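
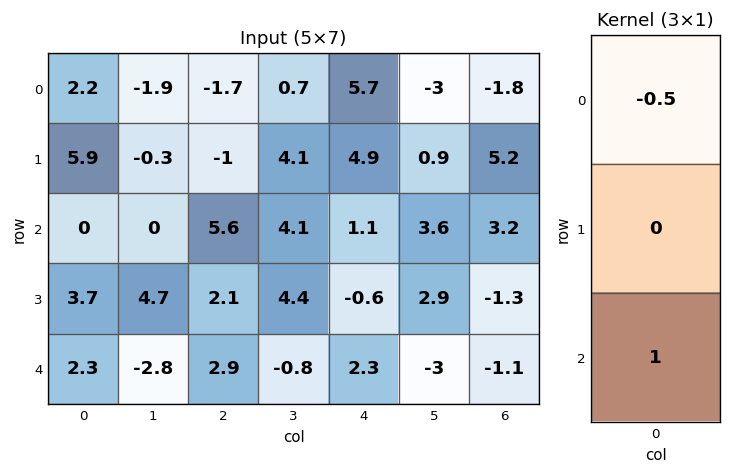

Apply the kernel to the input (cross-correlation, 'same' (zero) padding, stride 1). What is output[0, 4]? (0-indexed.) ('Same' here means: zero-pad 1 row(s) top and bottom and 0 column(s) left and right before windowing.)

4.9

The receptive field on the zero-padded input at this output position is [0 / 5.7 / 4.9]. Elementwise product with the kernel and sum: 0·-0.5 + 4.9·1.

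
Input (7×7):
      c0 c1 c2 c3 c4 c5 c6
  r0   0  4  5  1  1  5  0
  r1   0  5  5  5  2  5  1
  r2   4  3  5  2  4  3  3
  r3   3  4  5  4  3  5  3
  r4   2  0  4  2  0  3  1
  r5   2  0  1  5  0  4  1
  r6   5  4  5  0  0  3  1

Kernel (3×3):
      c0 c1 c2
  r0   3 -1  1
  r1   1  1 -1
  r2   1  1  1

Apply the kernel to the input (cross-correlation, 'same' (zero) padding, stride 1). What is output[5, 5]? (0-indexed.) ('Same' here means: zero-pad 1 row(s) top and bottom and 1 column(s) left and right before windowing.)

5

The receptive field on the zero-padded input at this output position is [0 3 1 / 0 4 1 / 0 3 1]. Elementwise product with the kernel and sum: 0·3 + 3·-1 + 1·1 + 0·1 + 4·1 + 1·-1 + 0·1 + 3·1 + 1·1.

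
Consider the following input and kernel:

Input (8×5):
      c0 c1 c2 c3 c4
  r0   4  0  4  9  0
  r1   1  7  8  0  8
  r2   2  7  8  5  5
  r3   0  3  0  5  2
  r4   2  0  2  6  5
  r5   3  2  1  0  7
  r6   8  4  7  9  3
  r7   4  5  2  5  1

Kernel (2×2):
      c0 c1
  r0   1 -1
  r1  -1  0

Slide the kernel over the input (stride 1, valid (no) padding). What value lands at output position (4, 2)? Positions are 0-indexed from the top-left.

The receptive field on the input at this output position is [2 6 / 1 0]. Elementwise product with the kernel and sum: 2·1 + 6·-1 + 1·-1.

-5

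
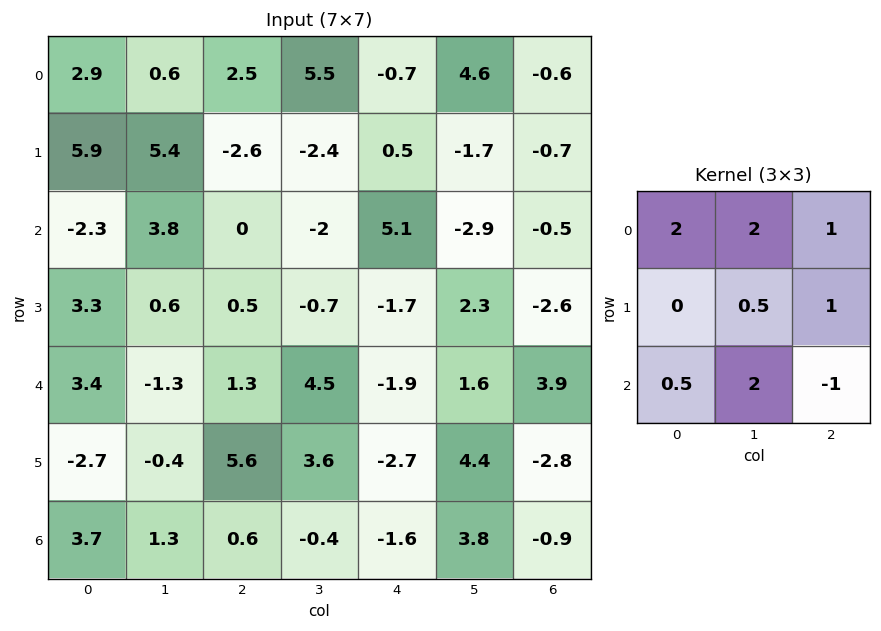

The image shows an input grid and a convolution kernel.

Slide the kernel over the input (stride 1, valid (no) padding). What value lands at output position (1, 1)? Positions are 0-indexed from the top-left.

3.2

The receptive field on the input at this output position is [5.4 -2.6 -2.4 / 3.8 0 -2 / 0.6 0.5 -0.7]. Elementwise product with the kernel and sum: 5.4·2 + -2.6·2 + -2.4·1 + 0·0.5 + -2·1 + 0.6·0.5 + 0.5·2 + -0.7·-1.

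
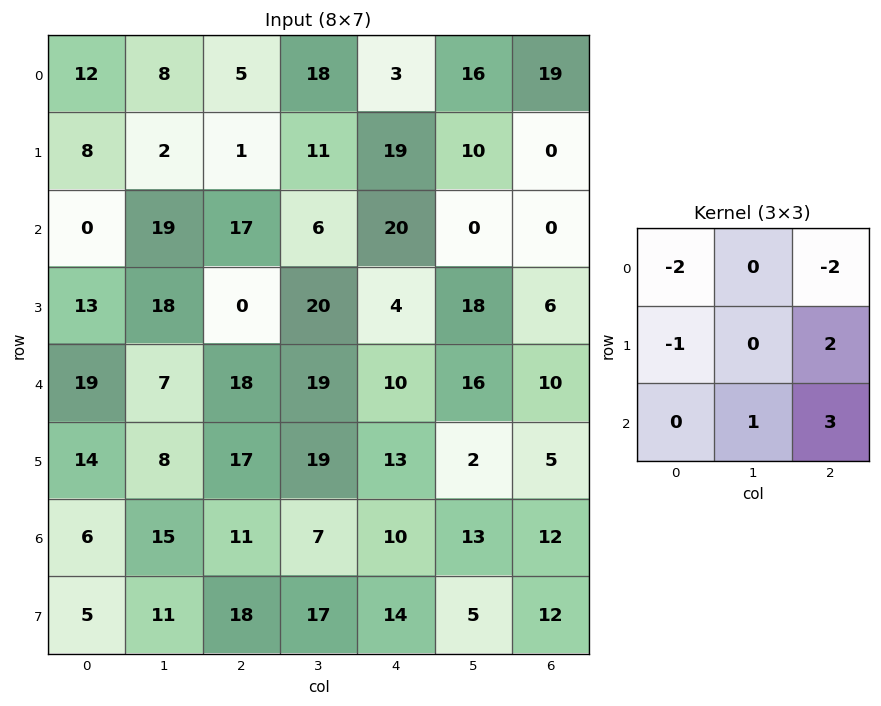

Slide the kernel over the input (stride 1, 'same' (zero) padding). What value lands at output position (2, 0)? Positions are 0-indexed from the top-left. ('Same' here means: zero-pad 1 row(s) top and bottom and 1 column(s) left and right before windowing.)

101

The receptive field on the zero-padded input at this output position is [0 8 2 / 0 0 19 / 0 13 18]. Elementwise product with the kernel and sum: 0·-2 + 2·-2 + 0·-1 + 19·2 + 13·1 + 18·3.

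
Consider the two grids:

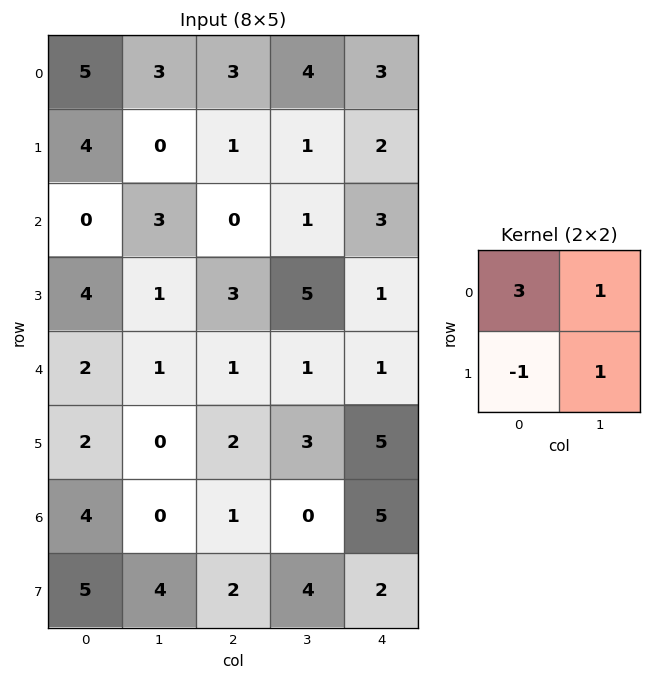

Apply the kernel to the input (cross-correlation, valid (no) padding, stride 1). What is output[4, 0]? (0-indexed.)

The receptive field on the input at this output position is [2 1 / 2 0]. Elementwise product with the kernel and sum: 2·3 + 1·1 + 2·-1 + 0·1.

5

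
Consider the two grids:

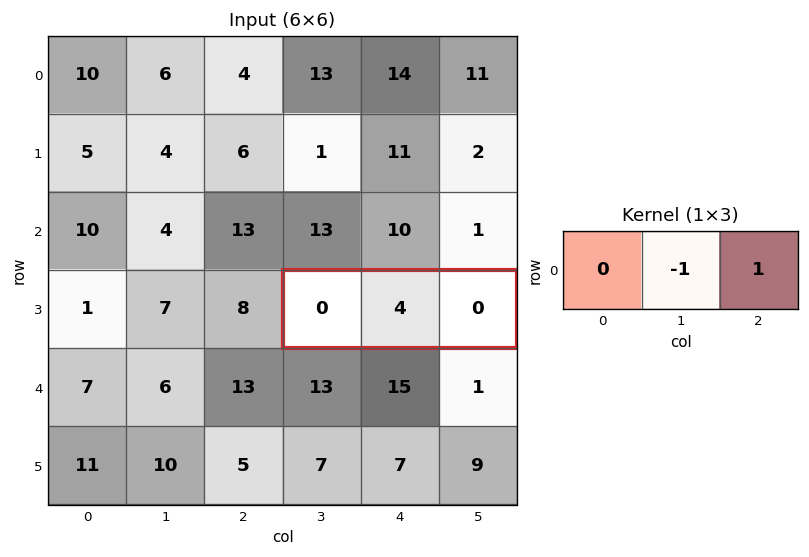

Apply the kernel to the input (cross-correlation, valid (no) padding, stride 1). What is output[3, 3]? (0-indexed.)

The receptive field on the input at this output position is [0 4 0]. Elementwise product with the kernel and sum: 4·-1 + 0·1.

-4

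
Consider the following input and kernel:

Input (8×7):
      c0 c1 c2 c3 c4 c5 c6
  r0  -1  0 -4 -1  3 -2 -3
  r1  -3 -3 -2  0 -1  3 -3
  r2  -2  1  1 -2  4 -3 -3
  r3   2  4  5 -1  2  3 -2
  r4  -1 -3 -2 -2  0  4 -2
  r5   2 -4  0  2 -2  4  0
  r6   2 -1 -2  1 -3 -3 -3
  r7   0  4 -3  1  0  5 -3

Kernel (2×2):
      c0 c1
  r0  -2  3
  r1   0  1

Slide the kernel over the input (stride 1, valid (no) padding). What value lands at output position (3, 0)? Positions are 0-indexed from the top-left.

5

The receptive field on the input at this output position is [2 4 / -1 -3]. Elementwise product with the kernel and sum: 2·-2 + 4·3 + -3·1.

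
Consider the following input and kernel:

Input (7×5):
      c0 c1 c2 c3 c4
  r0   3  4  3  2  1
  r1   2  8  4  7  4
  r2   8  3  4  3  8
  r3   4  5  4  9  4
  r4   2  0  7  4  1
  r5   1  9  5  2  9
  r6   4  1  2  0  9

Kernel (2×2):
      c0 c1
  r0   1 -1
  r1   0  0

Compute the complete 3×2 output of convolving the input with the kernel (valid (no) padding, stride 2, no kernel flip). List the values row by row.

Output[0,0]: The receptive field on the input at this output position is [3 4 / 2 8]. Elementwise product with the kernel and sum: 3·1 + 4·-1.
Output[0,1]: The receptive field on the input at this output position is [3 2 / 4 7]. Elementwise product with the kernel and sum: 3·1 + 2·-1.

-1 1
5 1
2 3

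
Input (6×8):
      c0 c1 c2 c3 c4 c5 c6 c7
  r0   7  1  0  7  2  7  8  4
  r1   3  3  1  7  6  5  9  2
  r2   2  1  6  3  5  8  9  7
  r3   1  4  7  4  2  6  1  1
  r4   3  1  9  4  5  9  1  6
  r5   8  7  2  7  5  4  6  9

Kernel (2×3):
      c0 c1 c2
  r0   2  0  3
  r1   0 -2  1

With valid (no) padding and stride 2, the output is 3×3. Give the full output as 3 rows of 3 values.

Output[0,0]: The receptive field on the input at this output position is [7 1 0 / 3 3 1]. Elementwise product with the kernel and sum: 7·2 + 0·3 + 3·-2 + 1·1.

9 -2 27
21 21 26
21 24 11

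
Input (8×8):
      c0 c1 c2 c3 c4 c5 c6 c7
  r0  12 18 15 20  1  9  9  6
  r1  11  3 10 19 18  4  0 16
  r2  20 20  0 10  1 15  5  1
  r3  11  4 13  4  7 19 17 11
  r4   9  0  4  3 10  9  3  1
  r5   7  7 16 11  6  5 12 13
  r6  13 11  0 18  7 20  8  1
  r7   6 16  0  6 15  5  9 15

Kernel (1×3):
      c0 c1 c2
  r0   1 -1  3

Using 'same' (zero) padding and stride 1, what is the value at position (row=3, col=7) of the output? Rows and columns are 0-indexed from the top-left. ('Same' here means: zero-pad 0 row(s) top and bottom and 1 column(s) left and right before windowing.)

The receptive field on the zero-padded input at this output position is [17 11 0]. Elementwise product with the kernel and sum: 17·1 + 11·-1 + 0·3.

6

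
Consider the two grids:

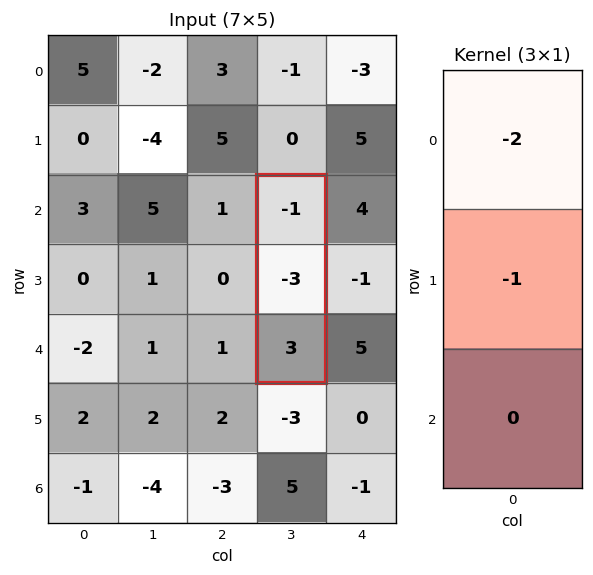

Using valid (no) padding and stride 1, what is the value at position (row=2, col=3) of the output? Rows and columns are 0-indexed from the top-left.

The receptive field on the input at this output position is [-1 / -3 / 3]. Elementwise product with the kernel and sum: -1·-2 + -3·-1.

5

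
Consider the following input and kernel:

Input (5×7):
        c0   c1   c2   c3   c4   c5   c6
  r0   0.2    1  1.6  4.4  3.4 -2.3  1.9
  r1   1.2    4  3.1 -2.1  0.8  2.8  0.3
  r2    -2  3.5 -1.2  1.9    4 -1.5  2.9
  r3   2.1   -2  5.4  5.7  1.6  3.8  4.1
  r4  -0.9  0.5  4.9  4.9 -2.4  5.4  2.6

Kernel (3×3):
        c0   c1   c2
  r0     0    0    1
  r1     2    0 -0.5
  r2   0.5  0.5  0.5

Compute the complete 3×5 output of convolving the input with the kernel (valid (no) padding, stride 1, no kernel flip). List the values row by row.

2.6 15.55 11.55 -5.7 6.05
2.45 8.5 2.75 12.9 11.6
2.55 0.2 17.7 11.95 6.85

Output[0,0]: The receptive field on the input at this output position is [0.2 1 1.6 / 1.2 4 3.1 / -2 3.5 -1.2]. Elementwise product with the kernel and sum: 1.6·1 + 1.2·2 + 3.1·-0.5 + -2·0.5 + 3.5·0.5 + -1.2·0.5.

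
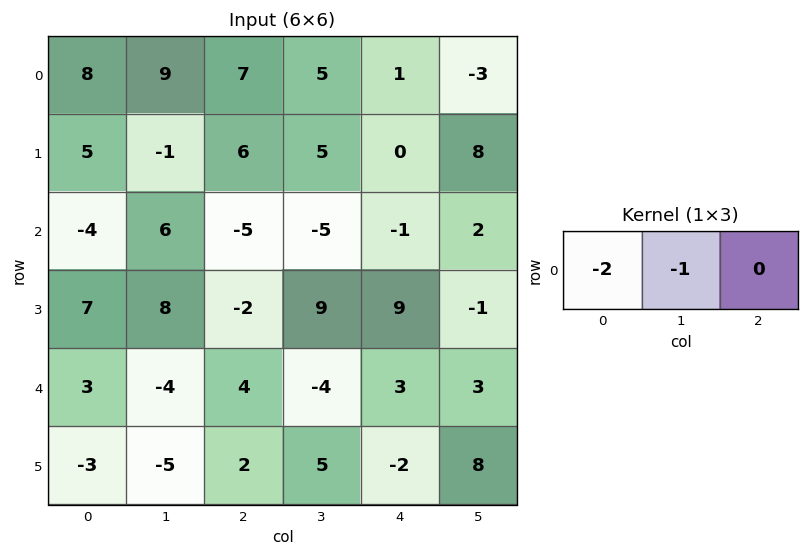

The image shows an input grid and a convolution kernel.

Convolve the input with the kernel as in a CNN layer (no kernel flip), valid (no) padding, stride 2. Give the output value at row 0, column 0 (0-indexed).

-25

The receptive field on the input at this output position is [8 9 7]. Elementwise product with the kernel and sum: 8·-2 + 9·-1.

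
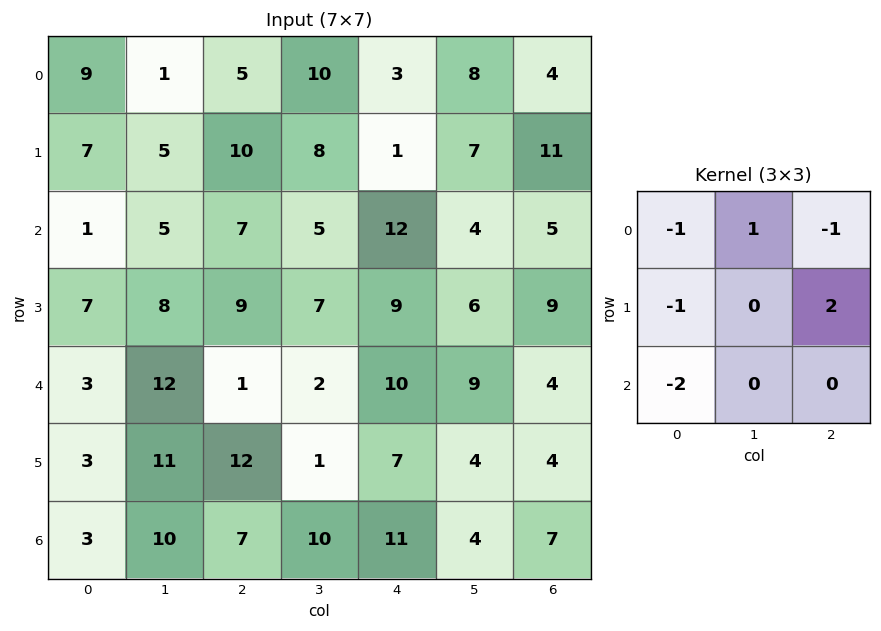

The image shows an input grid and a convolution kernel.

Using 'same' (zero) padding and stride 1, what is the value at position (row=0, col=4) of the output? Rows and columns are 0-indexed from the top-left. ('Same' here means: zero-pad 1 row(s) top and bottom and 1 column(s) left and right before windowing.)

-10

The receptive field on the zero-padded input at this output position is [0 0 0 / 10 3 8 / 8 1 7]. Elementwise product with the kernel and sum: 0·-1 + 0·1 + 0·-1 + 10·-1 + 8·2 + 8·-2.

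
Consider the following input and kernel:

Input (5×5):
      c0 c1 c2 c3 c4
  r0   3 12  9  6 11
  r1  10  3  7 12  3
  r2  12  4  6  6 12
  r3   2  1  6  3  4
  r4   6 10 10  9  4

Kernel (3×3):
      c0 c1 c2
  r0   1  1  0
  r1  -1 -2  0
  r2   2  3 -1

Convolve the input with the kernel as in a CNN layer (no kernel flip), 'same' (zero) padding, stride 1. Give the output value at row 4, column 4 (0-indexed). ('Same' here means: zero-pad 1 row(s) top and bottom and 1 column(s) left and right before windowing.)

-10

The receptive field on the zero-padded input at this output position is [3 4 0 / 9 4 0 / 0 0 0]. Elementwise product with the kernel and sum: 3·1 + 4·1 + 9·-1 + 4·-2 + 0·2 + 0·3 + 0·-1.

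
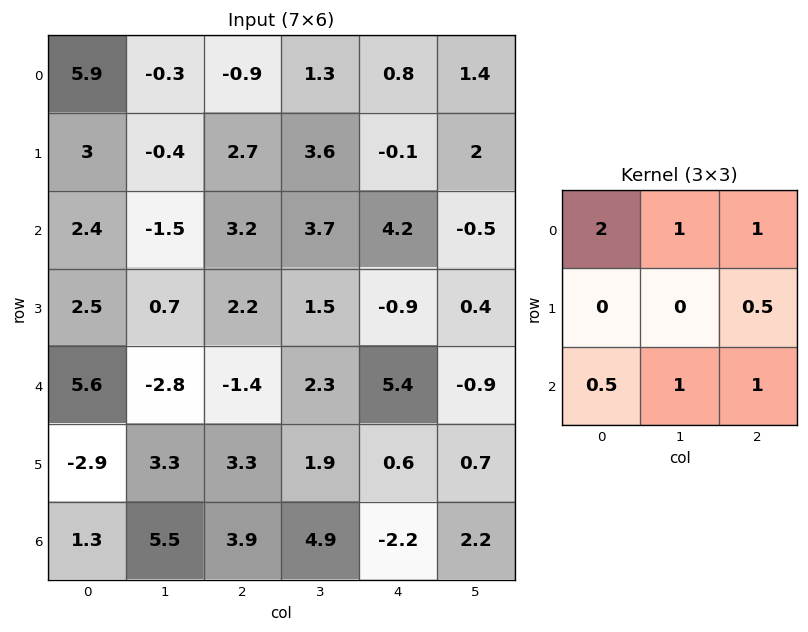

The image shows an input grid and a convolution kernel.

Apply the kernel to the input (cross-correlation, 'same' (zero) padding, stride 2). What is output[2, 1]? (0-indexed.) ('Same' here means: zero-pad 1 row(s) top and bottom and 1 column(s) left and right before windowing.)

The receptive field on the zero-padded input at this output position is [0.7 2.2 1.5 / -2.8 -1.4 2.3 / 3.3 3.3 1.9]. Elementwise product with the kernel and sum: 0.7·2 + 2.2·1 + 1.5·1 + 2.3·0.5 + 3.3·0.5 + 3.3·1 + 1.9·1.

13.1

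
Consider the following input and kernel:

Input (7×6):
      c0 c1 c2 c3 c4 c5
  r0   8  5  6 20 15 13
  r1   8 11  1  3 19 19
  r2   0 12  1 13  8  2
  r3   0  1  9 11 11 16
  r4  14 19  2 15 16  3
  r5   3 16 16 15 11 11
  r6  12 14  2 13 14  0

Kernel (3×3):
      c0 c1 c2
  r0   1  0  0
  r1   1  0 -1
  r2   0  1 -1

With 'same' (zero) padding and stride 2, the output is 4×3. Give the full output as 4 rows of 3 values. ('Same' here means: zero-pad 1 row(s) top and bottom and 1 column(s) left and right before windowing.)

Output[0,0]: The receptive field on the zero-padded input at this output position is [0 0 0 / 0 8 5 / 0 8 11]. Elementwise product with the kernel and sum: 0·1 + 0·1 + 5·-1 + 8·1 + 11·-1.

-8 -17 7
-13 8 9
-32 6 23
-14 17 28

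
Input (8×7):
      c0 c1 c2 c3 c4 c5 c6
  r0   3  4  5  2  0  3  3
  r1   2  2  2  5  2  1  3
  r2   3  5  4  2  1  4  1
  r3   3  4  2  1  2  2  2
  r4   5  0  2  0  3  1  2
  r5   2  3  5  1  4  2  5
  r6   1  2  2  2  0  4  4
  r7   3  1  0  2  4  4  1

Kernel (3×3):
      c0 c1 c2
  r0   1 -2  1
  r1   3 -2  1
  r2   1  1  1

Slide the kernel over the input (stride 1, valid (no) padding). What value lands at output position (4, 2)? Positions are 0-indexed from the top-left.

The receptive field on the input at this output position is [2 0 3 / 5 1 4 / 2 2 0]. Elementwise product with the kernel and sum: 2·1 + 0·-2 + 3·1 + 5·3 + 1·-2 + 4·1 + 2·1 + 2·1 + 0·1.

26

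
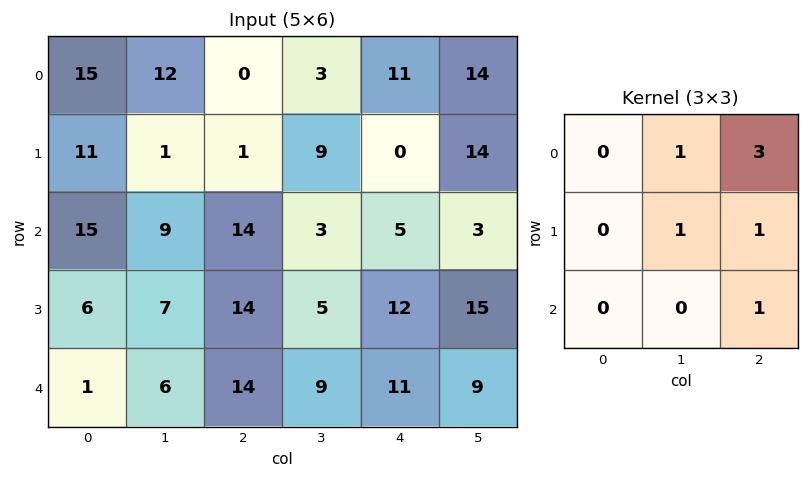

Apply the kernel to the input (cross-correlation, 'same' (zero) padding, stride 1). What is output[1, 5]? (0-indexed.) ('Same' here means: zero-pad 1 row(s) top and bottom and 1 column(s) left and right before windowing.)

The receptive field on the zero-padded input at this output position is [11 14 0 / 0 14 0 / 5 3 0]. Elementwise product with the kernel and sum: 14·1 + 0·3 + 14·1 + 0·1 + 0·1.

28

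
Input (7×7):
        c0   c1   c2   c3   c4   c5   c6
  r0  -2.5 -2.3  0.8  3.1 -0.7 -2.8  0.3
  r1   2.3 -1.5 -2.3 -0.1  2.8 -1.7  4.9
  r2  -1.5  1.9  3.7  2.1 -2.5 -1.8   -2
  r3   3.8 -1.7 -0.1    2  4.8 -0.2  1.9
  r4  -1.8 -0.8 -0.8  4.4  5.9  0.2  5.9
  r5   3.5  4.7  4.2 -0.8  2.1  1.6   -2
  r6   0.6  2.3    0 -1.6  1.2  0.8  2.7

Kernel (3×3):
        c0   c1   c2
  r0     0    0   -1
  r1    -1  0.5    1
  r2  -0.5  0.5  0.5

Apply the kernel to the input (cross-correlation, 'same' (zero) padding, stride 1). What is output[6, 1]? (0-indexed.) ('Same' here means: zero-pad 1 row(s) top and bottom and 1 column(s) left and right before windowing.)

-3.65

The receptive field on the zero-padded input at this output position is [3.5 4.7 4.2 / 0.6 2.3 0 / 0 0 0]. Elementwise product with the kernel and sum: 4.2·-1 + 0.6·-1 + 2.3·0.5 + 0·1 + 0·-0.5 + 0·0.5 + 0·0.5.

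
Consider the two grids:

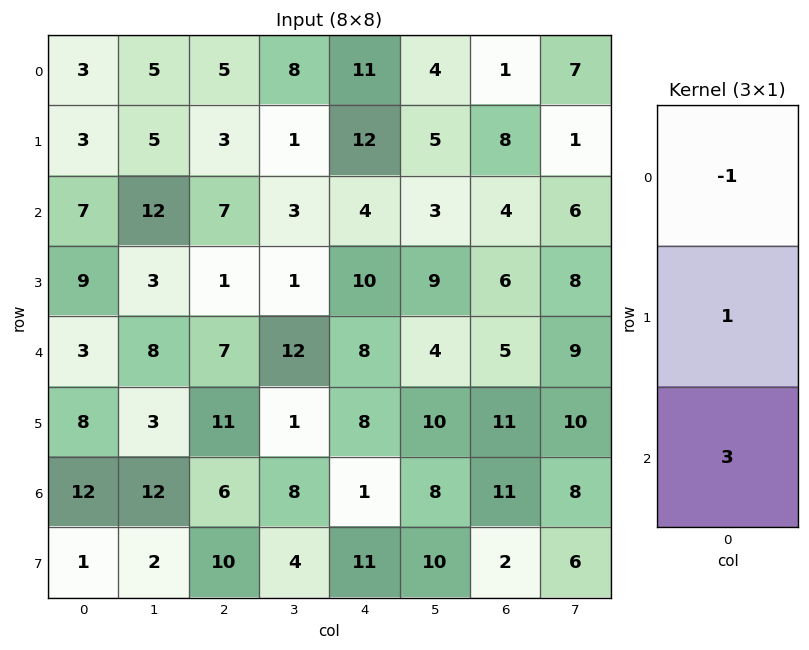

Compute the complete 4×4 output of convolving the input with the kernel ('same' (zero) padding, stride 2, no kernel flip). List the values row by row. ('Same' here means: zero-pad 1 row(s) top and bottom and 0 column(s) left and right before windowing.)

Output[0,0]: The receptive field on the zero-padded input at this output position is [0 / 3 / 3]. Elementwise product with the kernel and sum: 0·-1 + 3·1 + 3·3.
Output[0,1]: The receptive field on the zero-padded input at this output position is [0 / 5 / 3]. Elementwise product with the kernel and sum: 0·-1 + 5·1 + 3·3.

12 14 47 25
31 7 22 14
18 39 22 32
7 25 26 6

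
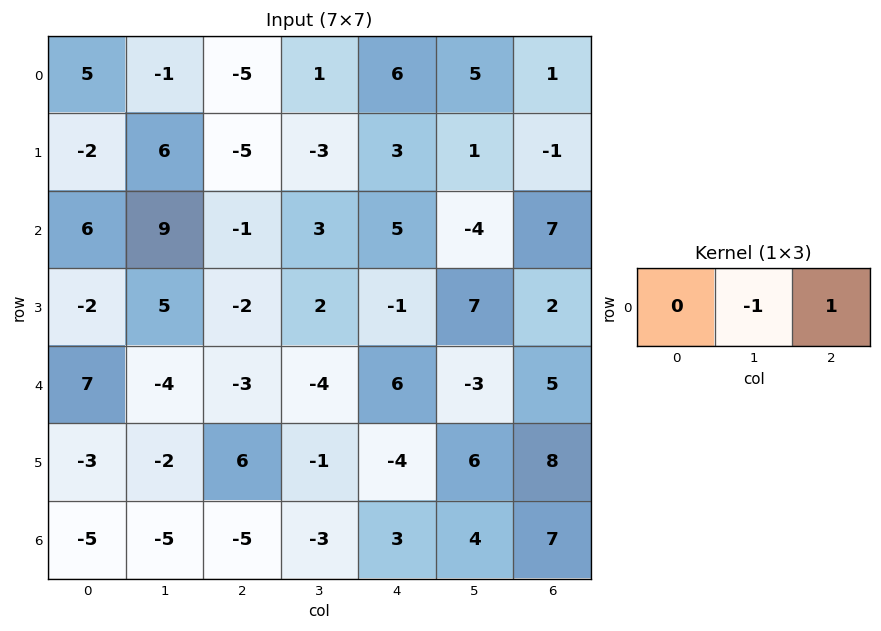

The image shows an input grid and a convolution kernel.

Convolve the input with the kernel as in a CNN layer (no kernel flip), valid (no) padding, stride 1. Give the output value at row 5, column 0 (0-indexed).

8

The receptive field on the input at this output position is [-3 -2 6]. Elementwise product with the kernel and sum: -2·-1 + 6·1.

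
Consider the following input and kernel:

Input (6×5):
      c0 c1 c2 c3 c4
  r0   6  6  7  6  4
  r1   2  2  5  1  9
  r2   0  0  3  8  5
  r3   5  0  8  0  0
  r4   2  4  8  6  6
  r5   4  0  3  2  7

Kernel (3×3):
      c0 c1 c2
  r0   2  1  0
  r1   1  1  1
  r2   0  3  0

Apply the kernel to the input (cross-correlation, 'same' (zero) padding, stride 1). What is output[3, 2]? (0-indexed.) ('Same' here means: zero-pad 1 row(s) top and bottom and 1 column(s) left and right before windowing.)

The receptive field on the zero-padded input at this output position is [0 3 8 / 0 8 0 / 4 8 6]. Elementwise product with the kernel and sum: 0·2 + 3·1 + 0·1 + 8·1 + 0·1 + 8·3.

35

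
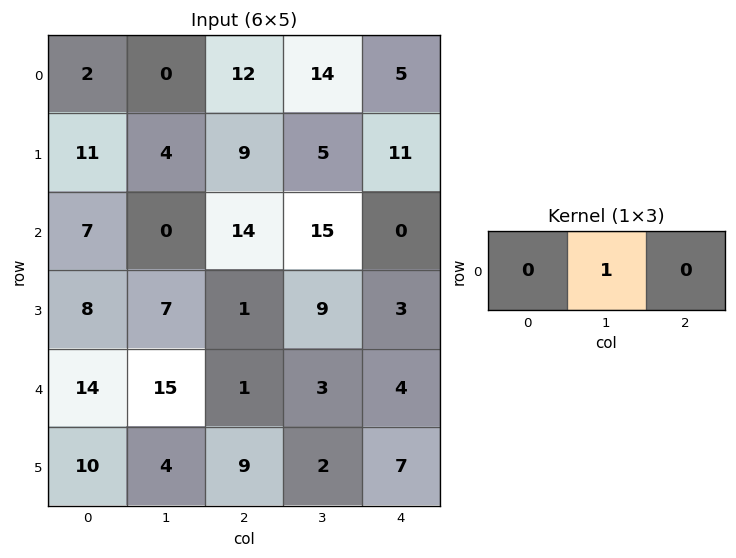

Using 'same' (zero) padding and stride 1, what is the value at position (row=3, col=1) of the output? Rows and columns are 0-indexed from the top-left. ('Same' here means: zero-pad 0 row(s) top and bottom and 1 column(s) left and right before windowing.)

The receptive field on the zero-padded input at this output position is [8 7 1]. Elementwise product with the kernel and sum: 7·1.

7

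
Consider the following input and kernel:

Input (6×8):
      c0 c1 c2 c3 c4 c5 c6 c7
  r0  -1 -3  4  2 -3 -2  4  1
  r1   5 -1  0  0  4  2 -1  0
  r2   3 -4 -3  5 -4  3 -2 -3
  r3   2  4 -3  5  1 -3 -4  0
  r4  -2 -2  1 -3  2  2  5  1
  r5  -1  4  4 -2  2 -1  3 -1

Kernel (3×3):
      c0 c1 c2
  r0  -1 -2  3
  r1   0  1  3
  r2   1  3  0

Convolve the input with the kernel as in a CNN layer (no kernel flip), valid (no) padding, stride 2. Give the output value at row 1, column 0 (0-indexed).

-17

The receptive field on the input at this output position is [3 -4 -3 / 2 4 -3 / -2 -2 1]. Elementwise product with the kernel and sum: 3·-1 + -4·-2 + -3·3 + 4·1 + -3·3 + -2·1 + -2·3.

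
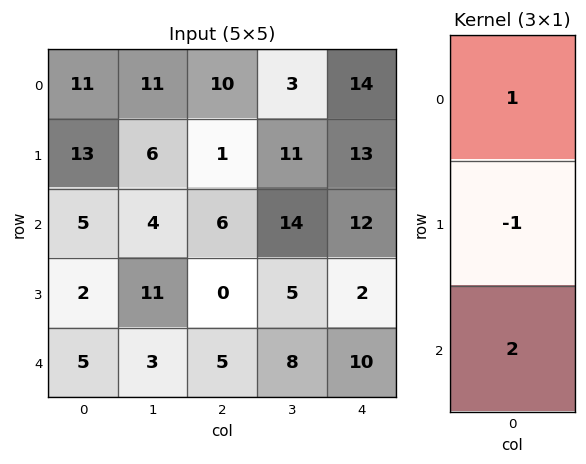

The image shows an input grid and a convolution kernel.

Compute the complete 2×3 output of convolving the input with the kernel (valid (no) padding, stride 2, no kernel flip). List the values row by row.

8 21 25
13 16 30

Output[0,0]: The receptive field on the input at this output position is [11 / 13 / 5]. Elementwise product with the kernel and sum: 11·1 + 13·-1 + 5·2.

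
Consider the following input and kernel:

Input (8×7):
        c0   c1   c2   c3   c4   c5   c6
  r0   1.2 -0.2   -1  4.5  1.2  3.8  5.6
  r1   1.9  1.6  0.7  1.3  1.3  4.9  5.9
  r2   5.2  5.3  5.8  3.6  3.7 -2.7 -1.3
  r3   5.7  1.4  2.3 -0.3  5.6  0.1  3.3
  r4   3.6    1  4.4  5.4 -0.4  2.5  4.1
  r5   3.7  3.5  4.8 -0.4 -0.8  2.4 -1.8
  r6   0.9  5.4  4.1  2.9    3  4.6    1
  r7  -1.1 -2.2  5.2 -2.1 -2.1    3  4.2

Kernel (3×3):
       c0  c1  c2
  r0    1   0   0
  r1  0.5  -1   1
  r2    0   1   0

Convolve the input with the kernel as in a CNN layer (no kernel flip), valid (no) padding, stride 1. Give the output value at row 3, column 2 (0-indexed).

-1.7

The receptive field on the input at this output position is [2.3 -0.3 5.6 / 4.4 5.4 -0.4 / 4.8 -0.4 -0.8]. Elementwise product with the kernel and sum: 2.3·1 + 4.4·0.5 + 5.4·-1 + -0.4·1 + -0.4·1.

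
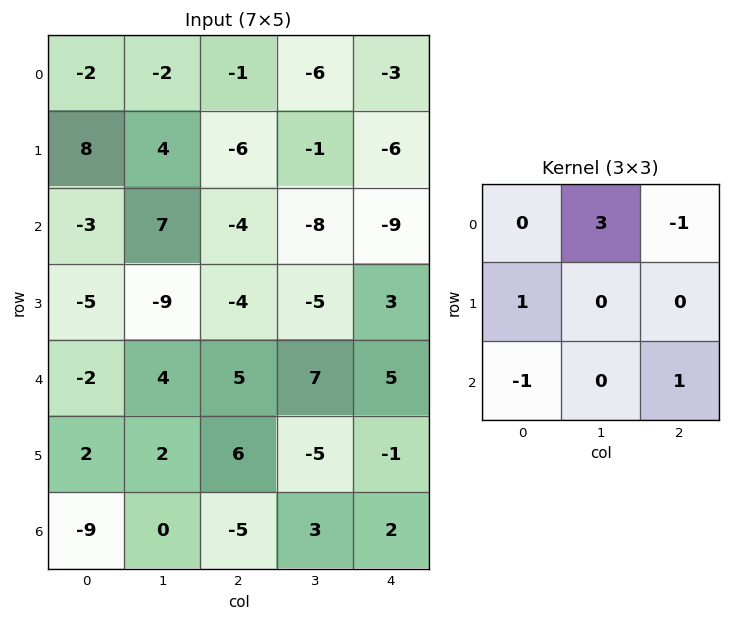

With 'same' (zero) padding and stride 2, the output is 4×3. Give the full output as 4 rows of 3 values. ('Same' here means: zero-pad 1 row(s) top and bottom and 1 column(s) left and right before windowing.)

4 -7 -5
11 -6 -21
-4 -10 21
4 23 0

Output[0,0]: The receptive field on the zero-padded input at this output position is [0 0 0 / 0 -2 -2 / 0 8 4]. Elementwise product with the kernel and sum: 0·3 + 0·-1 + 0·1 + 0·-1 + 4·1.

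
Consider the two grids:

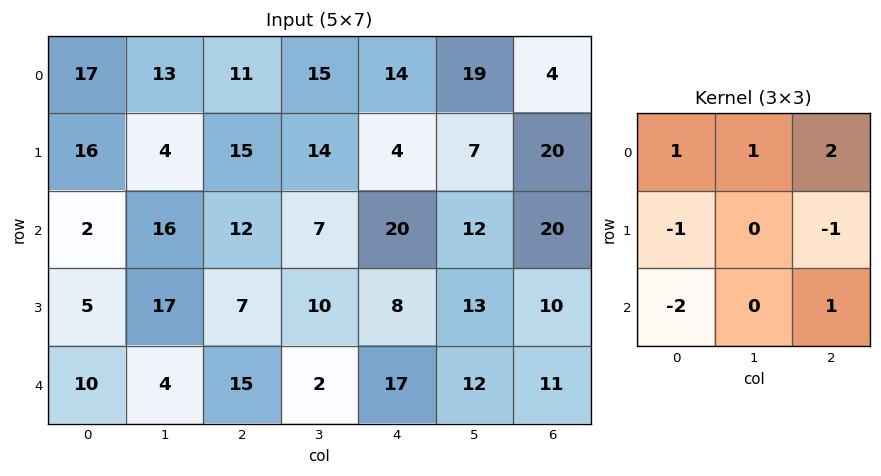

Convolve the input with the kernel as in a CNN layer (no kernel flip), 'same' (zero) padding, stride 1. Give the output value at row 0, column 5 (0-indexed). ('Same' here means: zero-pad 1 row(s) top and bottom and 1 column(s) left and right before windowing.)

The receptive field on the zero-padded input at this output position is [0 0 0 / 14 19 4 / 4 7 20]. Elementwise product with the kernel and sum: 0·1 + 0·1 + 0·2 + 14·-1 + 4·-1 + 4·-2 + 20·1.

-6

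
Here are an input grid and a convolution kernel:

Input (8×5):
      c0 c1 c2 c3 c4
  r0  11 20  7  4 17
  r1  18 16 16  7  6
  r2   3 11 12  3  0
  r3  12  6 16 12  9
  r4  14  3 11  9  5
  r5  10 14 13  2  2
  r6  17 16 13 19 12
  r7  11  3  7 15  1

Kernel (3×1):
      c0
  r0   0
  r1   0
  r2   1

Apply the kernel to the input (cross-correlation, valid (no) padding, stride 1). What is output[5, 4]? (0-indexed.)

The receptive field on the input at this output position is [2 / 12 / 1]. Elementwise product with the kernel and sum: 1·1.

1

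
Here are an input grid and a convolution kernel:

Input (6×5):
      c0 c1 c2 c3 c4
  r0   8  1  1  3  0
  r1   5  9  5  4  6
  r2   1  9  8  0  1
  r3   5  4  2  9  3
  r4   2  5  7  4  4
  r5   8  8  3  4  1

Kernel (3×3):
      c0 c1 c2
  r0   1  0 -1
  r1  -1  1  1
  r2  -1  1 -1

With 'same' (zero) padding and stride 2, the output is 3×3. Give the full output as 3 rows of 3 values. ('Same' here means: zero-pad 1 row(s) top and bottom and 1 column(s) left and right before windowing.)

Output[0,0]: The receptive field on the zero-padded input at this output position is [0 0 0 / 0 8 1 / 0 5 9]. Elementwise product with the kernel and sum: 0·1 + 0·-1 + 0·-1 + 8·1 + 1·1 + 0·-1 + 5·1 + 9·-1.

5 -5 -1
2 -7 -1
3 -8 6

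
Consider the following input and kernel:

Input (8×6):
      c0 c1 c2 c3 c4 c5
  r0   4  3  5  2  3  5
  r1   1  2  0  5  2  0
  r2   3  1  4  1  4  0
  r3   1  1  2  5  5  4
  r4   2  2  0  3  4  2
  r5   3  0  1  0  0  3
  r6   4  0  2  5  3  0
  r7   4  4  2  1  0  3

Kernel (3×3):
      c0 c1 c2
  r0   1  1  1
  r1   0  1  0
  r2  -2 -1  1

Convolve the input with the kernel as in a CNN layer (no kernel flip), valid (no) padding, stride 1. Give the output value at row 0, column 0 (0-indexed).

11

The receptive field on the input at this output position is [4 3 5 / 1 2 0 / 3 1 4]. Elementwise product with the kernel and sum: 4·1 + 3·1 + 5·1 + 2·1 + 3·-2 + 1·-1 + 4·1.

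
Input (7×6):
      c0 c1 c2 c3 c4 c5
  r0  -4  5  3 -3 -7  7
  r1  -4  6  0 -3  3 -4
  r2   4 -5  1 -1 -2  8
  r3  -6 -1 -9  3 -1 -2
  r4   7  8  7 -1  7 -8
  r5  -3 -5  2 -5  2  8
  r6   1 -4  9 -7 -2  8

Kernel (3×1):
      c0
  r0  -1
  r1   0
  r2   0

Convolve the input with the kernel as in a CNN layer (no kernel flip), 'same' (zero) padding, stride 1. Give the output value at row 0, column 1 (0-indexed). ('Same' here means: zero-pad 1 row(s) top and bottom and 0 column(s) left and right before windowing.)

The receptive field on the zero-padded input at this output position is [0 / 5 / 6]. Elementwise product with the kernel and sum: 0·-1.

0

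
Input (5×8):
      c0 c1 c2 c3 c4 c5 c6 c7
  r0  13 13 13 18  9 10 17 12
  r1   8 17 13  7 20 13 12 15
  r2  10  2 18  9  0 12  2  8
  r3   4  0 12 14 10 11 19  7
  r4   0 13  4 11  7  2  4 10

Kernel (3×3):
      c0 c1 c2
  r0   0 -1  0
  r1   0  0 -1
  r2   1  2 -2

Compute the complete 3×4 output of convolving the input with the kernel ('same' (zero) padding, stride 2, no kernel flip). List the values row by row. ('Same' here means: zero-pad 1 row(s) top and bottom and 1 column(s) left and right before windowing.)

Output[0,0]: The receptive field on the zero-padded input at this output position is [0 0 0 / 0 13 13 / 0 8 17]. Elementwise product with the kernel and sum: 0·-1 + 13·-1 + 0·1 + 8·2 + 17·-2.
Output[0,1]: The receptive field on the zero-padded input at this output position is [0 0 0 / 13 13 18 / 17 13 7]. Elementwise product with the kernel and sum: 0·-1 + 18·-1 + 17·1 + 13·2 + 7·-2.

-31 11 11 -5
-2 -26 -20 15
-17 -23 -12 -29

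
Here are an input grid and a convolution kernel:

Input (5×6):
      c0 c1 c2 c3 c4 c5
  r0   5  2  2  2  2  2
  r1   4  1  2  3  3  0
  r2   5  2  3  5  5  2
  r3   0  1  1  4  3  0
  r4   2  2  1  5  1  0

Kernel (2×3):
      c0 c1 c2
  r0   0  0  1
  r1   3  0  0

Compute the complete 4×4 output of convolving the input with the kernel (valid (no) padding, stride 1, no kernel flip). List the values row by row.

14 5 8 11
17 9 12 15
3 8 8 14
7 10 6 15

Output[0,0]: The receptive field on the input at this output position is [5 2 2 / 4 1 2]. Elementwise product with the kernel and sum: 2·1 + 4·3.
Output[0,1]: The receptive field on the input at this output position is [2 2 2 / 1 2 3]. Elementwise product with the kernel and sum: 2·1 + 1·3.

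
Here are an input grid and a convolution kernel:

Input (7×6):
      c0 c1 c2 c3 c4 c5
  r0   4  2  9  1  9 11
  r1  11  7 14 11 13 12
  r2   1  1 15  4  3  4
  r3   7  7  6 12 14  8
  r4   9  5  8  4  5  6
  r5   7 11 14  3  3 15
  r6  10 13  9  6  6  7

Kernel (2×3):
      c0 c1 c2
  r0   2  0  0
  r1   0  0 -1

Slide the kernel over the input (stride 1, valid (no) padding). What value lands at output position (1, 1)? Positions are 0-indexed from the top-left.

The receptive field on the input at this output position is [7 14 11 / 1 15 4]. Elementwise product with the kernel and sum: 7·2 + 4·-1.

10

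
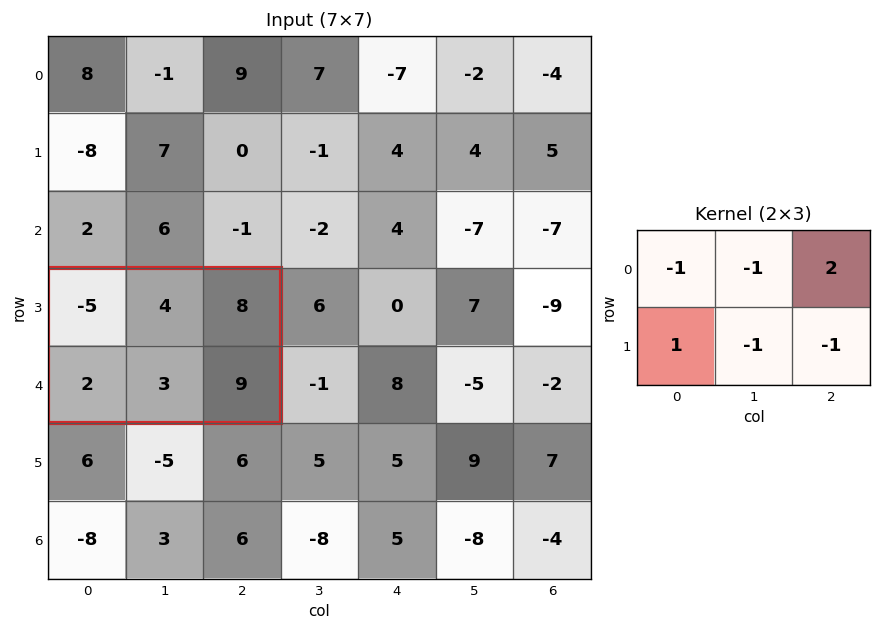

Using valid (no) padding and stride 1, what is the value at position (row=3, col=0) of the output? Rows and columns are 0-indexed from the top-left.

The receptive field on the input at this output position is [-5 4 8 / 2 3 9]. Elementwise product with the kernel and sum: -5·-1 + 4·-1 + 8·2 + 2·1 + 3·-1 + 9·-1.

7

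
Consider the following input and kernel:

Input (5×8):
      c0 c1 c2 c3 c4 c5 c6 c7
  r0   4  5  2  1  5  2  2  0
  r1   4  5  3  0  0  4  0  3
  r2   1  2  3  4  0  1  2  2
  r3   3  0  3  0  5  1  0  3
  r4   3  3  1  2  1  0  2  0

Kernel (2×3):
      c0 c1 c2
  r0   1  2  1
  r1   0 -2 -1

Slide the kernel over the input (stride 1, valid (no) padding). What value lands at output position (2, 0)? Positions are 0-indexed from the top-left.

5

The receptive field on the input at this output position is [1 2 3 / 3 0 3]. Elementwise product with the kernel and sum: 1·1 + 2·2 + 3·1 + 0·-2 + 3·-1.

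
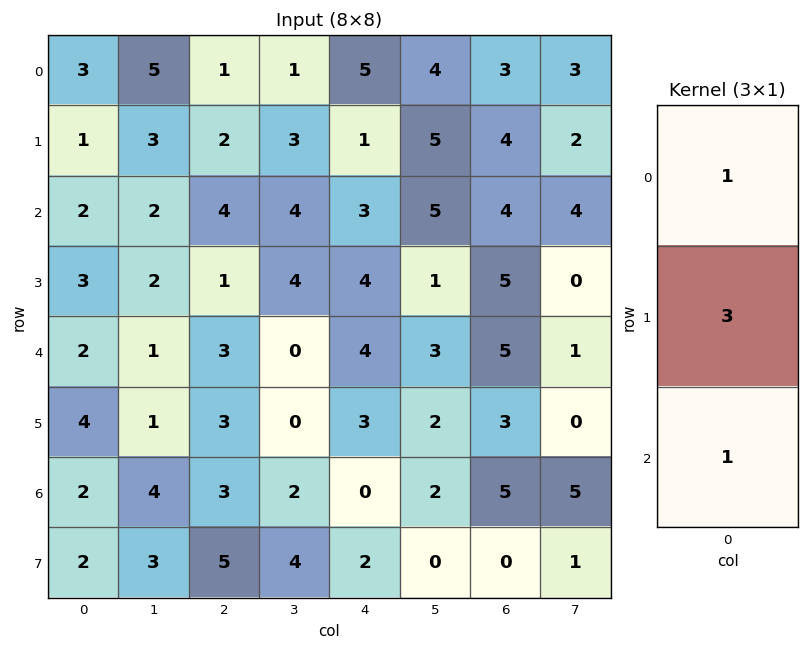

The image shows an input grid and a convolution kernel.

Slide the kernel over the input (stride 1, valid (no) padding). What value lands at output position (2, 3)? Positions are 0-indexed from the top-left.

The receptive field on the input at this output position is [4 / 4 / 0]. Elementwise product with the kernel and sum: 4·1 + 4·3 + 0·1.

16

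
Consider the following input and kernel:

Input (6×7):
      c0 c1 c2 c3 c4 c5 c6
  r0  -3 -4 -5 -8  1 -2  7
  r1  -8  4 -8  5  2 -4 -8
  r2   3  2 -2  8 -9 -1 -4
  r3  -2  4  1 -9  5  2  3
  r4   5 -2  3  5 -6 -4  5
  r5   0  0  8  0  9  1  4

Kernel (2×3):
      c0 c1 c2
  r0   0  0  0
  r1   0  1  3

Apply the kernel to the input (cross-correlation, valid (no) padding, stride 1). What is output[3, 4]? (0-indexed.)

11

The receptive field on the input at this output position is [5 2 3 / -6 -4 5]. Elementwise product with the kernel and sum: -4·1 + 5·3.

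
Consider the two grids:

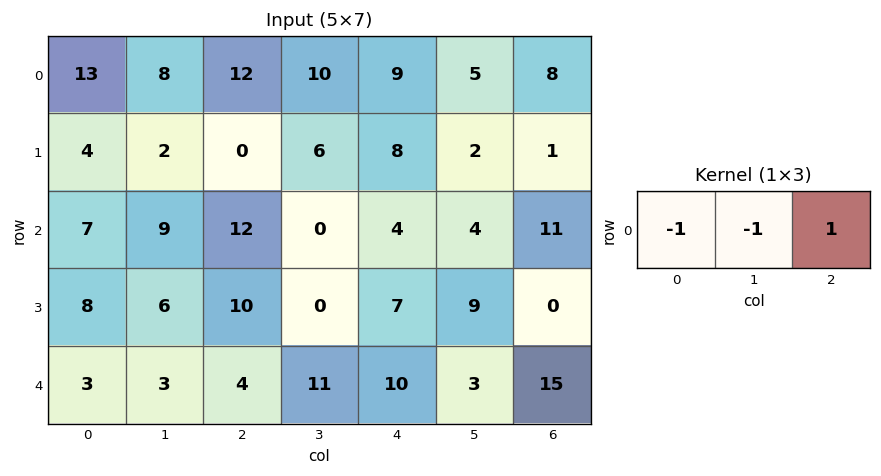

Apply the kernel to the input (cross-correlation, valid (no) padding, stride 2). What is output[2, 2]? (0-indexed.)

2

The receptive field on the input at this output position is [10 3 15]. Elementwise product with the kernel and sum: 10·-1 + 3·-1 + 15·1.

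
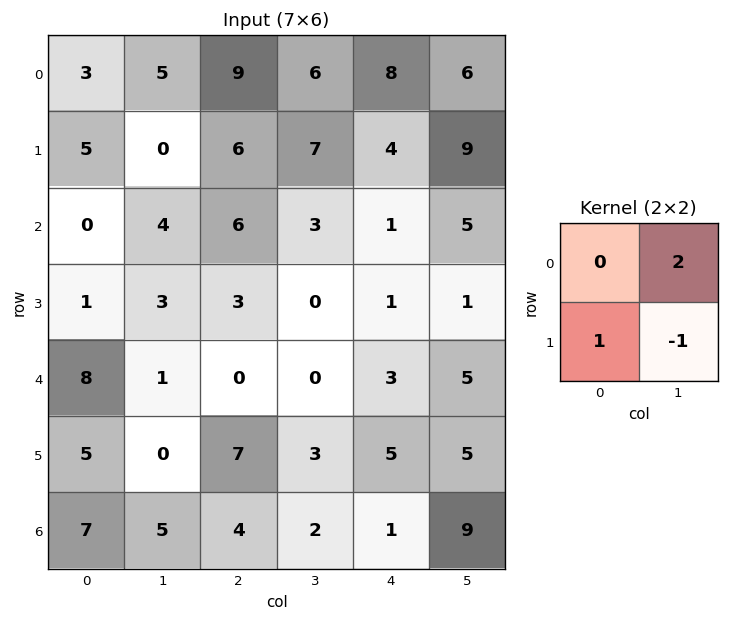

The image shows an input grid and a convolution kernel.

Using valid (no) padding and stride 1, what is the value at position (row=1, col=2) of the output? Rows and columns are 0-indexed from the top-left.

The receptive field on the input at this output position is [6 7 / 6 3]. Elementwise product with the kernel and sum: 7·2 + 6·1 + 3·-1.

17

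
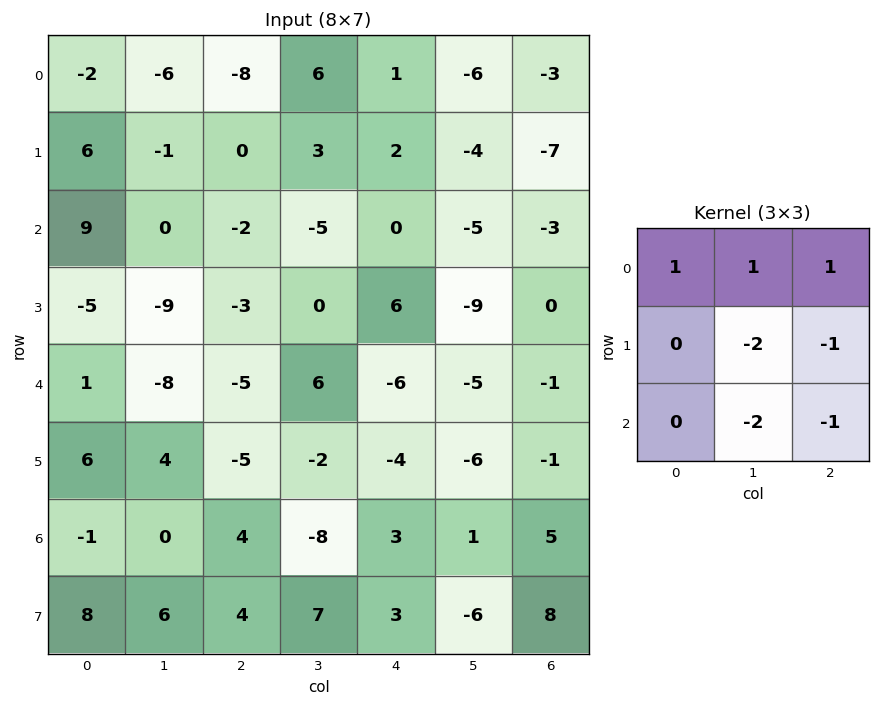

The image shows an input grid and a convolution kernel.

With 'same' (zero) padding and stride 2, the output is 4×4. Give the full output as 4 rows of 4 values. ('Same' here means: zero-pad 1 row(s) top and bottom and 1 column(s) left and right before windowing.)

Output[0,0]: The receptive field on the zero-padded input at this output position is [0 0 0 / 0 -2 -6 / 0 6 -1]. Elementwise product with the kernel and sum: 0·1 + 0·1 + 0·1 + -2·-2 + -6·-1 + 6·-2 + -1·-1.

-1 7 4 20
6 17 3 -5
-24 4 28 -5
-10 -18 -19 -33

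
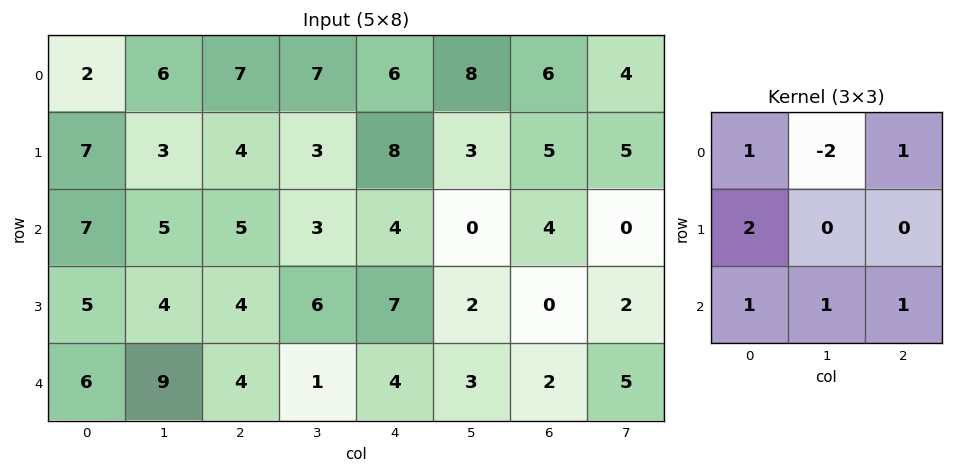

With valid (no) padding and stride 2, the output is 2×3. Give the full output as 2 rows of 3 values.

28 19 20
31 20 31

Output[0,0]: The receptive field on the input at this output position is [2 6 7 / 7 3 4 / 7 5 5]. Elementwise product with the kernel and sum: 2·1 + 6·-2 + 7·1 + 7·2 + 7·1 + 5·1 + 5·1.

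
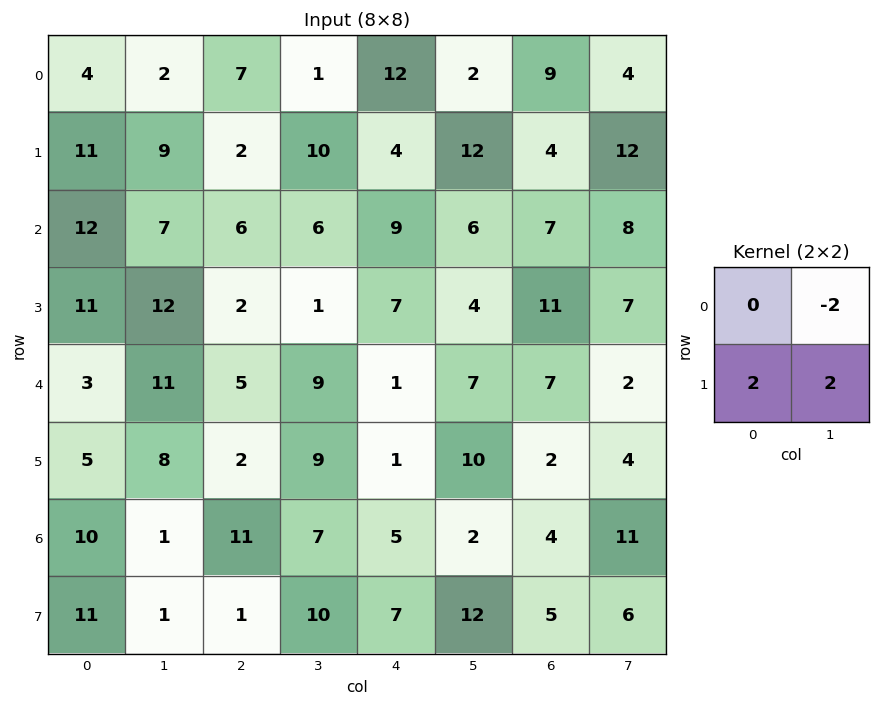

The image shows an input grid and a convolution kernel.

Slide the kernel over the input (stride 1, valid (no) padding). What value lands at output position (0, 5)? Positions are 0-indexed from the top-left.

The receptive field on the input at this output position is [2 9 / 12 4]. Elementwise product with the kernel and sum: 9·-2 + 12·2 + 4·2.

14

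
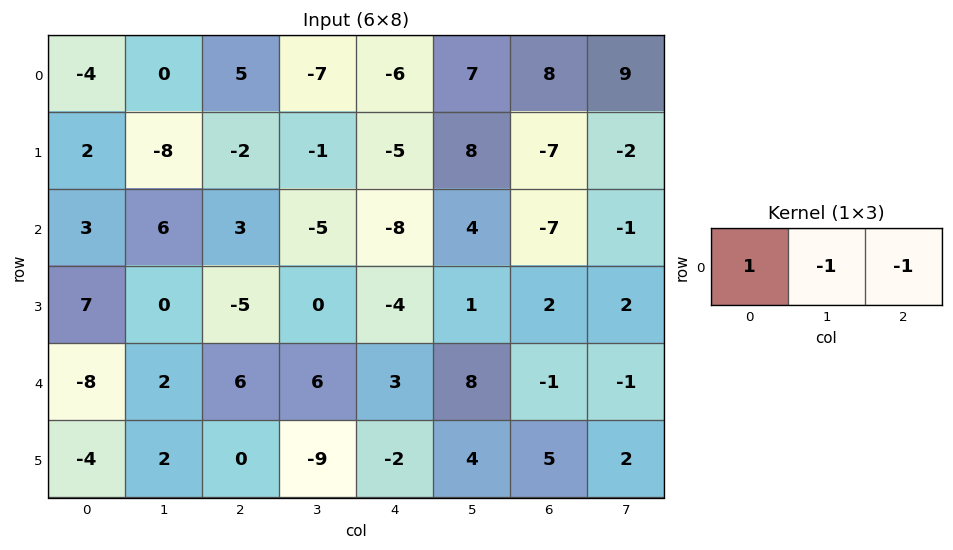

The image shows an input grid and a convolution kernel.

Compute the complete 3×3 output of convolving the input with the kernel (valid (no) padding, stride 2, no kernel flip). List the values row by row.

Output[0,0]: The receptive field on the input at this output position is [-4 0 5]. Elementwise product with the kernel and sum: -4·1 + 0·-1 + 5·-1.
Output[0,1]: The receptive field on the input at this output position is [5 -7 -6]. Elementwise product with the kernel and sum: 5·1 + -7·-1 + -6·-1.

-9 18 -21
-6 16 -5
-16 -3 -4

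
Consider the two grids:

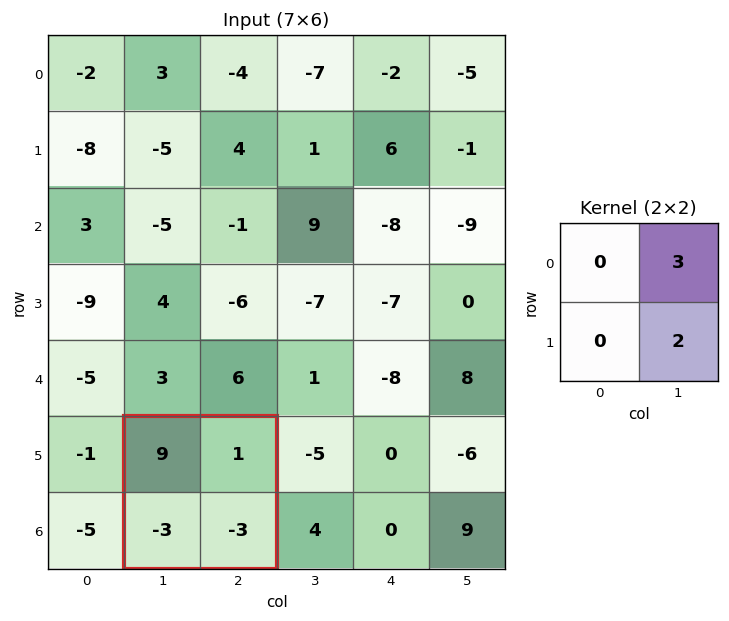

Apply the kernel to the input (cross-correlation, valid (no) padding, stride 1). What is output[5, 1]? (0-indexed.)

-3

The receptive field on the input at this output position is [9 1 / -3 -3]. Elementwise product with the kernel and sum: 1·3 + -3·2.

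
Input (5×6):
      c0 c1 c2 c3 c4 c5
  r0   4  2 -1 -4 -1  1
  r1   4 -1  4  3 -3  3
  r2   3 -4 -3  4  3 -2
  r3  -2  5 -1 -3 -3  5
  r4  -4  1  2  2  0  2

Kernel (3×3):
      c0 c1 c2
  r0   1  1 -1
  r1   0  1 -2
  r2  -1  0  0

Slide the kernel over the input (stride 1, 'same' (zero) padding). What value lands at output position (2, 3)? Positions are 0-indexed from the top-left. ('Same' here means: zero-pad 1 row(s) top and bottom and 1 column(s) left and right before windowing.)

9

The receptive field on the zero-padded input at this output position is [4 3 -3 / -3 4 3 / -1 -3 -3]. Elementwise product with the kernel and sum: 4·1 + 3·1 + -3·-1 + 4·1 + 3·-2 + -1·-1.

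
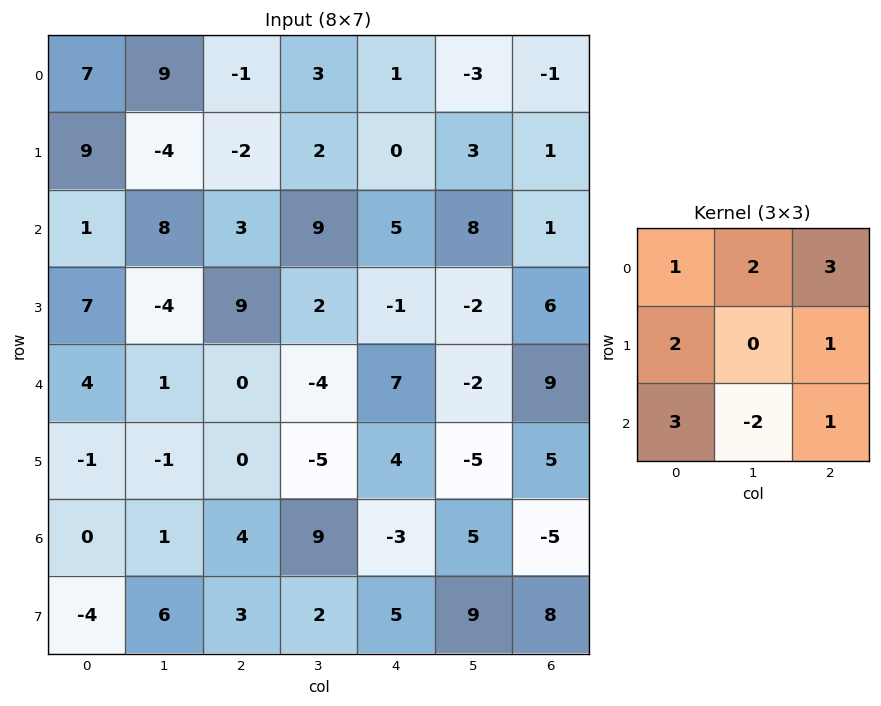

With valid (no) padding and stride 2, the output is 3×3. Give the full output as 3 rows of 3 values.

Output[0,0]: The receptive field on the input at this output position is [7 9 -1 / 9 -4 -2 / 1 8 3]. Elementwise product with the kernel and sum: 7·1 + 9·2 + -1·3 + 9·2 + -2·1 + 1·3 + 8·-2 + 3·1.
Output[0,1]: The receptive field on the input at this output position is [-1 3 1 / -2 2 0 / 3 9 5]. Elementwise product with the kernel and sum: -1·1 + 3·2 + 1·3 + -2·2 + 0·1 + 3·3 + 9·-2 + 5·1.

28 0 -7
59 68 62
6 8 19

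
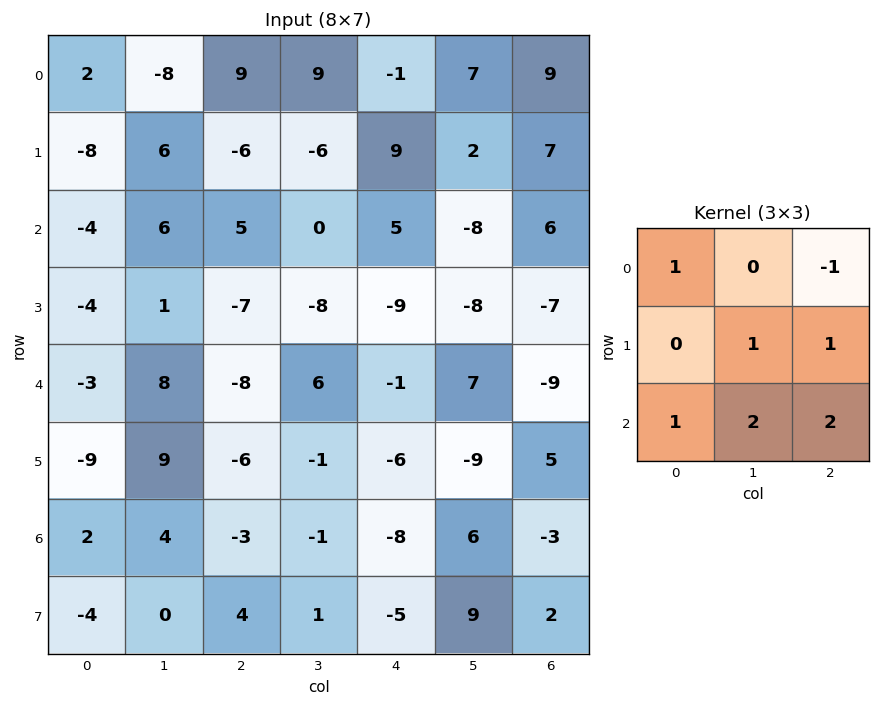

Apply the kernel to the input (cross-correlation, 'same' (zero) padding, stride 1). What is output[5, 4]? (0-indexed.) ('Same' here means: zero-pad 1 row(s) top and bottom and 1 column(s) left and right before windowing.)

-21

The receptive field on the zero-padded input at this output position is [6 -1 7 / -1 -6 -9 / -1 -8 6]. Elementwise product with the kernel and sum: 6·1 + 7·-1 + -6·1 + -9·1 + -1·1 + -8·2 + 6·2.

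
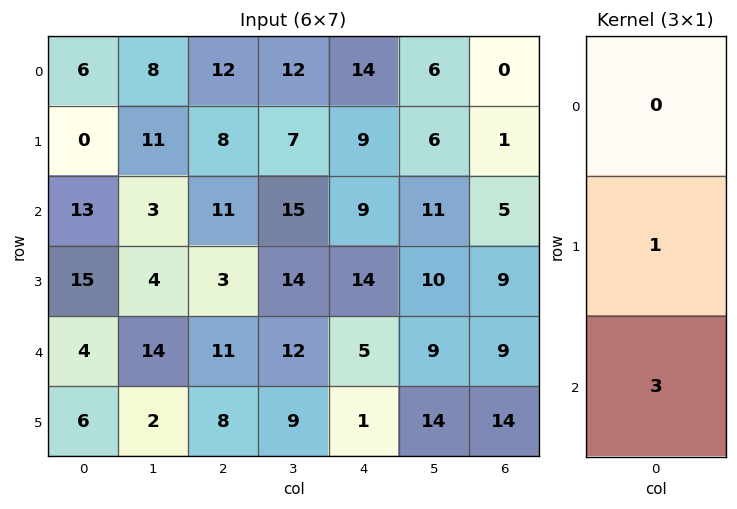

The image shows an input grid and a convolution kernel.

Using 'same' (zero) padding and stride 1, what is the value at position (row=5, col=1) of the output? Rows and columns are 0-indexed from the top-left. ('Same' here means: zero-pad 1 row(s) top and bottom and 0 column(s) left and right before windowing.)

The receptive field on the zero-padded input at this output position is [14 / 2 / 0]. Elementwise product with the kernel and sum: 2·1 + 0·3.

2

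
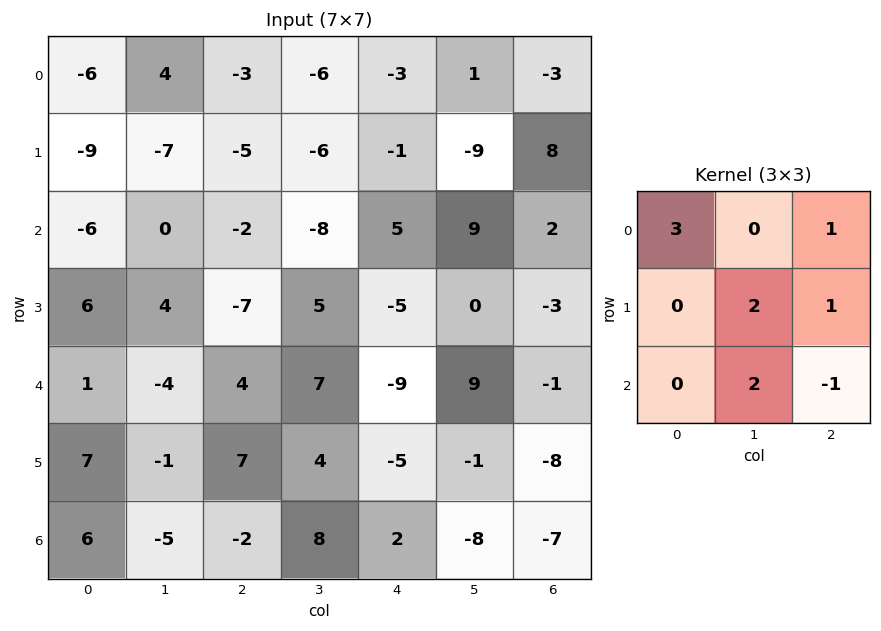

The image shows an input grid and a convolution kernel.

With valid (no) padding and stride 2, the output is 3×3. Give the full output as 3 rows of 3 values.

-38 -46 -6
-31 27 33
4 20 -47

Output[0,0]: The receptive field on the input at this output position is [-6 4 -3 / -9 -7 -5 / -6 0 -2]. Elementwise product with the kernel and sum: -6·3 + -3·1 + -7·2 + -5·1 + 0·2 + -2·-1.
Output[0,1]: The receptive field on the input at this output position is [-3 -6 -3 / -5 -6 -1 / -2 -8 5]. Elementwise product with the kernel and sum: -3·3 + -3·1 + -6·2 + -1·1 + -8·2 + 5·-1.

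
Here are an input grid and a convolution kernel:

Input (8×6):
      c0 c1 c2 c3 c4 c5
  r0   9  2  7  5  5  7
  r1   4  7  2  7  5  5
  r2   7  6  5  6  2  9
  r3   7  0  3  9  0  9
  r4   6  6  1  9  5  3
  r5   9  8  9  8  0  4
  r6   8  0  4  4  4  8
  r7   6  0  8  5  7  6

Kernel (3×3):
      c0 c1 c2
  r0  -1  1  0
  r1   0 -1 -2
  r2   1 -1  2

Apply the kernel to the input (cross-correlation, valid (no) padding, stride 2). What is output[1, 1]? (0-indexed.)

The receptive field on the input at this output position is [5 6 2 / 3 9 0 / 1 9 5]. Elementwise product with the kernel and sum: 5·-1 + 6·1 + 9·-1 + 0·-2 + 1·1 + 9·-1 + 5·2.

-6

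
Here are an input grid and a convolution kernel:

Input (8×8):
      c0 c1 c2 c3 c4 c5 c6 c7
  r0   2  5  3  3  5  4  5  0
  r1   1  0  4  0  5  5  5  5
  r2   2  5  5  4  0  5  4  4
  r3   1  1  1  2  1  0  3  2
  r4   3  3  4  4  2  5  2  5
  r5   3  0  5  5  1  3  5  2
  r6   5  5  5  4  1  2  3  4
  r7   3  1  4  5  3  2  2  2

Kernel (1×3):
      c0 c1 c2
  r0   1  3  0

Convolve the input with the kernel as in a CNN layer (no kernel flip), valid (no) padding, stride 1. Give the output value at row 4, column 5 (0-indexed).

11

The receptive field on the input at this output position is [5 2 5]. Elementwise product with the kernel and sum: 5·1 + 2·3.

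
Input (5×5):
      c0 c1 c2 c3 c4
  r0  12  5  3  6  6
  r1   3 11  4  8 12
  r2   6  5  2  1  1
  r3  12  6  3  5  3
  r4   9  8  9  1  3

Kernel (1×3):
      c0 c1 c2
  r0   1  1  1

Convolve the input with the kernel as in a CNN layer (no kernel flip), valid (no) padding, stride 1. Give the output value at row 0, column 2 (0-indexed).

15

The receptive field on the input at this output position is [3 6 6]. Elementwise product with the kernel and sum: 3·1 + 6·1 + 6·1.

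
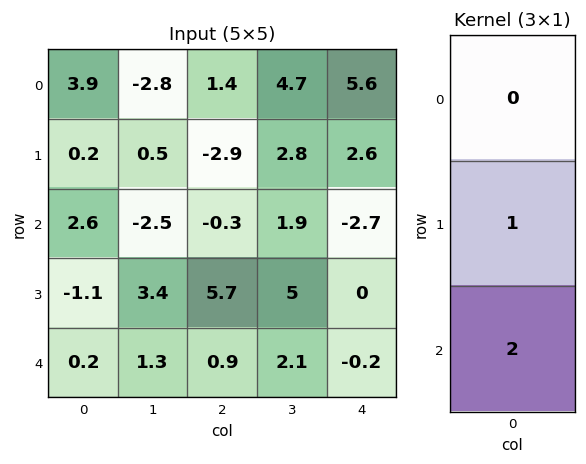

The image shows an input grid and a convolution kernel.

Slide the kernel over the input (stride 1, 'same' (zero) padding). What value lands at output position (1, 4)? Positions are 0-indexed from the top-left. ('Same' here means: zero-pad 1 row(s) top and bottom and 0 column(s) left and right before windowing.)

The receptive field on the zero-padded input at this output position is [5.6 / 2.6 / -2.7]. Elementwise product with the kernel and sum: 2.6·1 + -2.7·2.

-2.8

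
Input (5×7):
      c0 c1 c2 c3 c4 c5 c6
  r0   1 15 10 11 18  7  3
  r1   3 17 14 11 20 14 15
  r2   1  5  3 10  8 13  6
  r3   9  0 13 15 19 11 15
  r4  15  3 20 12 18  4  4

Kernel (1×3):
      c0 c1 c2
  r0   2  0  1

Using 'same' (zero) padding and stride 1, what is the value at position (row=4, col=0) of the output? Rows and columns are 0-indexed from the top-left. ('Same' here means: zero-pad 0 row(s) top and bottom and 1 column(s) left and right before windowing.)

3

The receptive field on the zero-padded input at this output position is [0 15 3]. Elementwise product with the kernel and sum: 0·2 + 3·1.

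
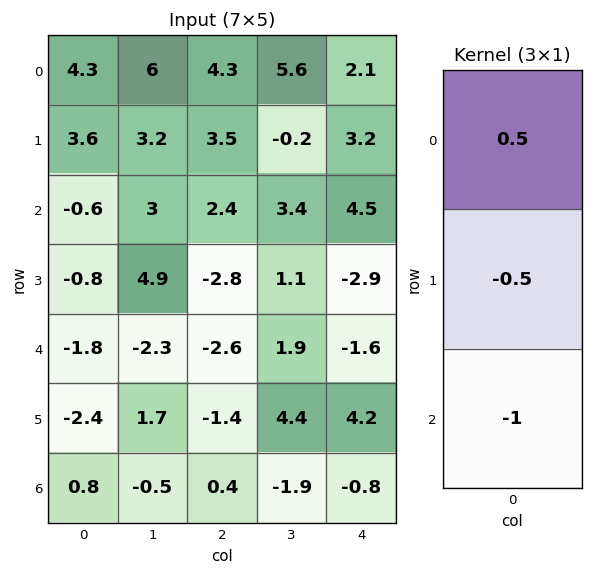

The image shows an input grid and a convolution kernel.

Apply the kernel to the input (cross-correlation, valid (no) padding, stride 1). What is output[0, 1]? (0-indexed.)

-1.6

The receptive field on the input at this output position is [6 / 3.2 / 3]. Elementwise product with the kernel and sum: 6·0.5 + 3.2·-0.5 + 3·-1.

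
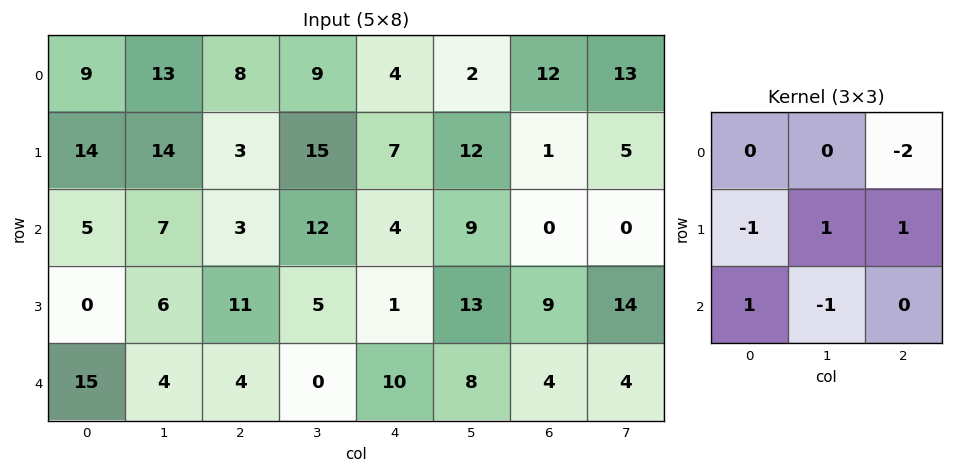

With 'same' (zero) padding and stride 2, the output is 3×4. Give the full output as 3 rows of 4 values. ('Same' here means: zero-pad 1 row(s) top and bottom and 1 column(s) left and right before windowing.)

8 15 5 34
-16 -27 -19 -15
7 -10 -8 -28

Output[0,0]: The receptive field on the zero-padded input at this output position is [0 0 0 / 0 9 13 / 0 14 14]. Elementwise product with the kernel and sum: 0·-2 + 0·-1 + 9·1 + 13·1 + 0·1 + 14·-1.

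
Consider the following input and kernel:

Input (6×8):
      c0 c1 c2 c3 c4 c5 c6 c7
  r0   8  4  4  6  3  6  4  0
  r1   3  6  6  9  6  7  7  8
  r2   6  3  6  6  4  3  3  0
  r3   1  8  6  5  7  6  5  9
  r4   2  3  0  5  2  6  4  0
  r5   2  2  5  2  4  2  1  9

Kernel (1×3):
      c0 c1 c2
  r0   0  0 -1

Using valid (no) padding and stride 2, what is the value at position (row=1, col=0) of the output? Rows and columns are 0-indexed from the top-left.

-6

The receptive field on the input at this output position is [6 3 6]. Elementwise product with the kernel and sum: 6·-1.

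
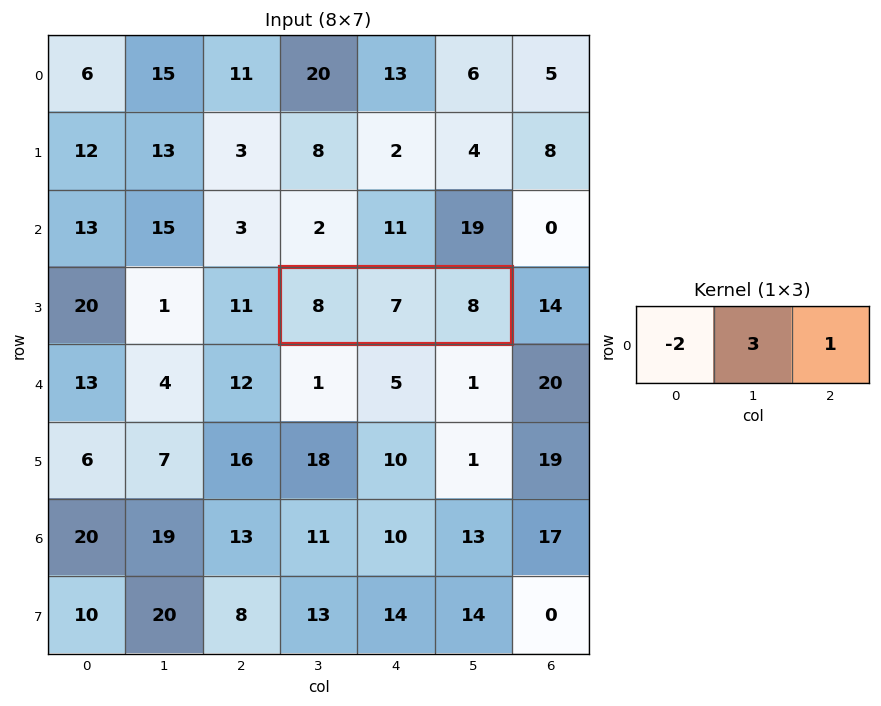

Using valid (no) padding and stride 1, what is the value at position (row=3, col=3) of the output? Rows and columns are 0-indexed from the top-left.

13

The receptive field on the input at this output position is [8 7 8]. Elementwise product with the kernel and sum: 8·-2 + 7·3 + 8·1.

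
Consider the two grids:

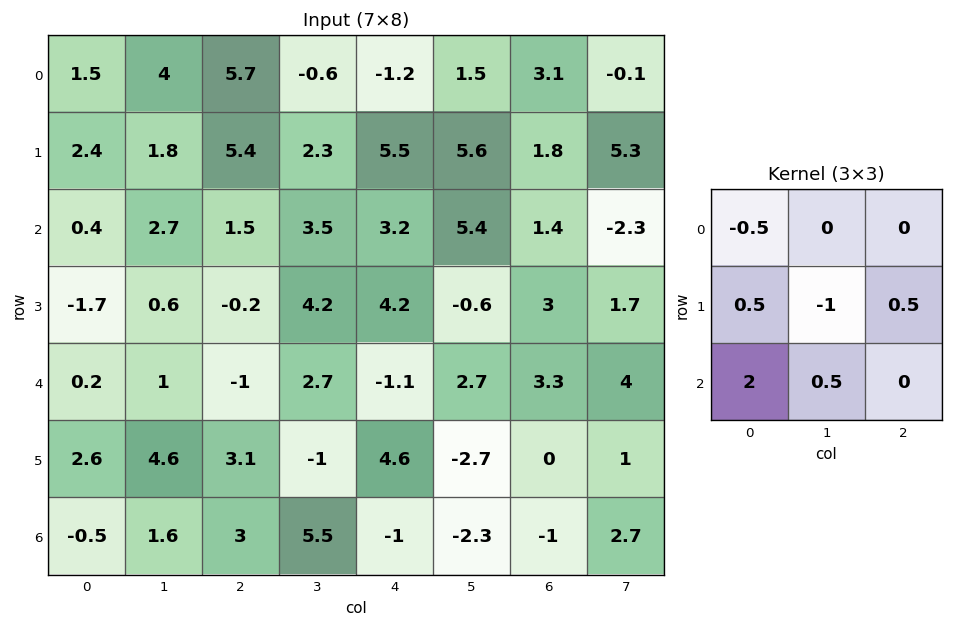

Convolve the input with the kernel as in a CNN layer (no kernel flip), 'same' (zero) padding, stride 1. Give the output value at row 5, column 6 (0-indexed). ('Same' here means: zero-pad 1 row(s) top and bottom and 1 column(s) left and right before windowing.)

-7.3

The receptive field on the zero-padded input at this output position is [2.7 3.3 4 / -2.7 0 1 / -2.3 -1 2.7]. Elementwise product with the kernel and sum: 2.7·-0.5 + -2.7·0.5 + 0·-1 + 1·0.5 + -2.3·2 + -1·0.5.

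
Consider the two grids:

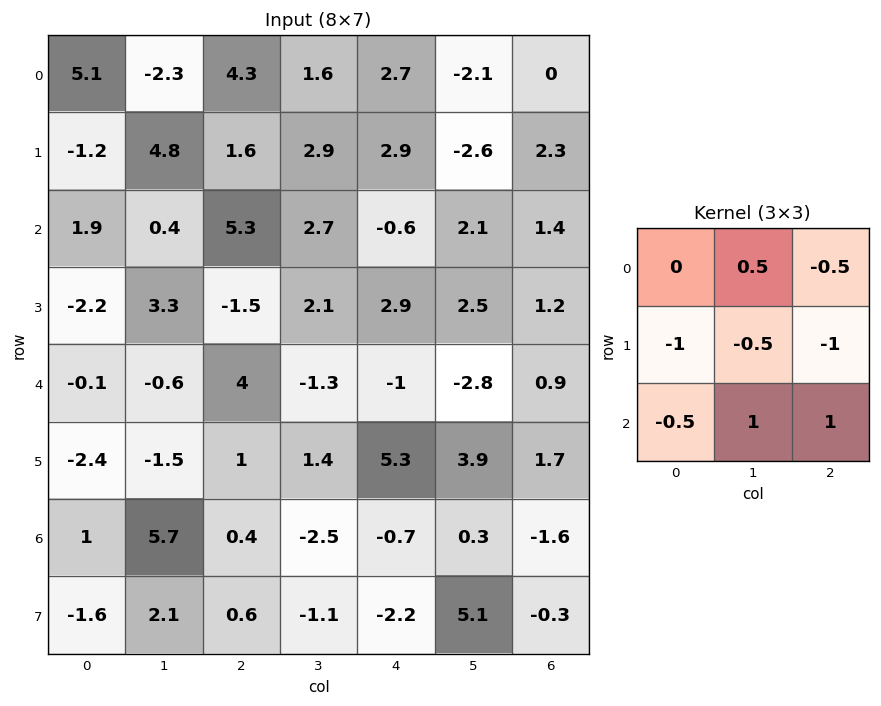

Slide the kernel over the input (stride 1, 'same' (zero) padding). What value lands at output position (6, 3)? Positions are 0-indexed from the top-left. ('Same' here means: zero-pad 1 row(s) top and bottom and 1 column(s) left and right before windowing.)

-4

The receptive field on the zero-padded input at this output position is [1 1.4 5.3 / 0.4 -2.5 -0.7 / 0.6 -1.1 -2.2]. Elementwise product with the kernel and sum: 1.4·0.5 + 5.3·-0.5 + 0.4·-1 + -2.5·-0.5 + -0.7·-1 + 0.6·-0.5 + -1.1·1 + -2.2·1.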